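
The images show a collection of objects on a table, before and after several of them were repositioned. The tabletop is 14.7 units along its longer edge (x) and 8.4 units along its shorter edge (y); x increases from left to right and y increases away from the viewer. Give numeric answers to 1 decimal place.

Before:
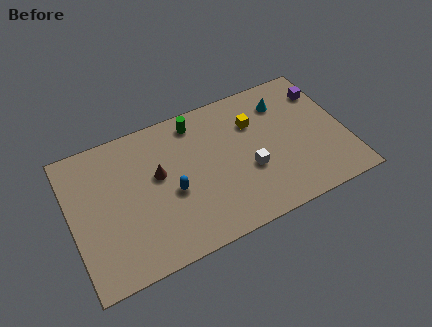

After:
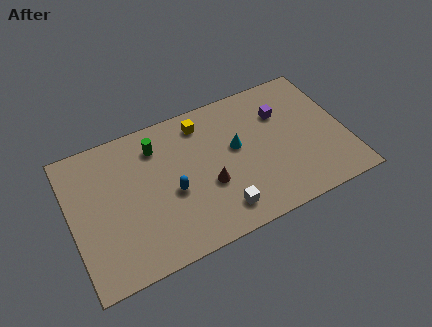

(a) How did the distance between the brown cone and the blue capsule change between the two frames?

+0.5

Before: roughly 1.4 units apart; after: 1.9. That's 0.5 units further apart.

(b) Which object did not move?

the blue capsule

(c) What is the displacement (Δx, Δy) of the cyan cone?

(-2.8, -1.7)

From the two frames, the cyan cone sits at roughly (11.7, 6.5) before and (8.9, 4.8) after.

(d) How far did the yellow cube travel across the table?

2.9

From (10.0, 5.9) to (7.3, 7.0), the yellow cube covered √(2.7² + 1.1²) ≈ 2.9 units.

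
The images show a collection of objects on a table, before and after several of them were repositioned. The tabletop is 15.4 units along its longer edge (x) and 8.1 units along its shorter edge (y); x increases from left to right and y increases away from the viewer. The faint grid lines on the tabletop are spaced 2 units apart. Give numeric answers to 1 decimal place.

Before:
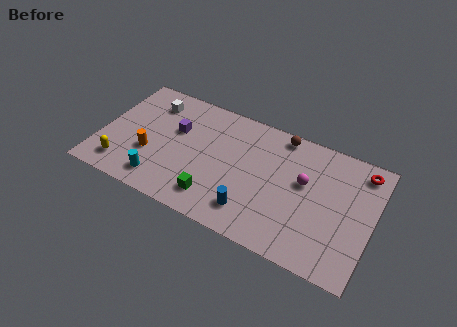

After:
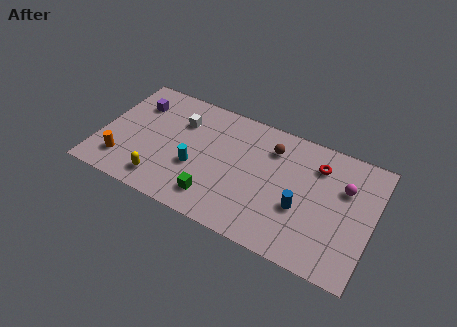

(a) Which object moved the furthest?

the blue cylinder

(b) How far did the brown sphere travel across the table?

1.2

From (9.9, 7.3) to (9.5, 6.2), the brown sphere covered √(0.4² + 1.1²) ≈ 1.2 units.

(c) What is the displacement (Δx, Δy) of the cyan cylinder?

(1.8, 1.7)

The cyan cylinder was at about (3.7, 1.4) and moved to about (5.5, 3.1).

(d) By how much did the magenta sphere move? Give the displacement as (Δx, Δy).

(2.2, 0.6)

The magenta sphere started near (11.5, 4.8) and ended near (13.7, 5.4).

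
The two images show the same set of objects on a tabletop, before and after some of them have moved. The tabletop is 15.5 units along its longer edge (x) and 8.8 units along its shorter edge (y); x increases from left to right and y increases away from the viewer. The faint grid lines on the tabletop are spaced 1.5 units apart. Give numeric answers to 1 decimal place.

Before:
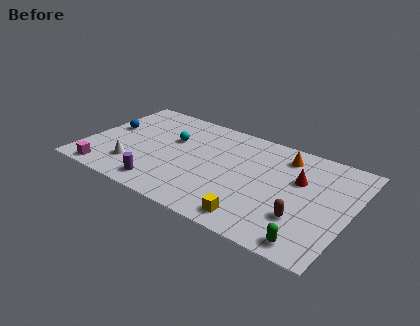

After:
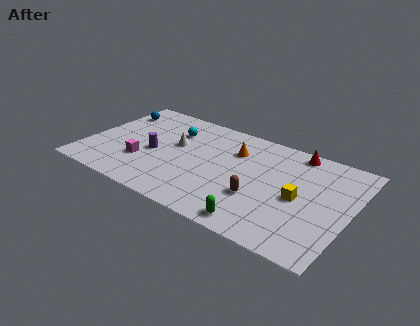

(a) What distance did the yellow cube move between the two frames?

3.6

The yellow cube moved from about (10.5, 1.2) to (12.6, 4.1), a distance of √(2.1² + 2.9²) ≈ 3.6.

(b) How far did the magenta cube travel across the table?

2.6

The magenta cube moved from about (1.7, 0.9) to (3.5, 2.8), a distance of √(1.8² + 1.9²) ≈ 2.6.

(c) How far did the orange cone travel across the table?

2.9

From (11.3, 7.2) to (8.5, 6.3), the orange cone covered √(2.8² + 0.9²) ≈ 2.9 units.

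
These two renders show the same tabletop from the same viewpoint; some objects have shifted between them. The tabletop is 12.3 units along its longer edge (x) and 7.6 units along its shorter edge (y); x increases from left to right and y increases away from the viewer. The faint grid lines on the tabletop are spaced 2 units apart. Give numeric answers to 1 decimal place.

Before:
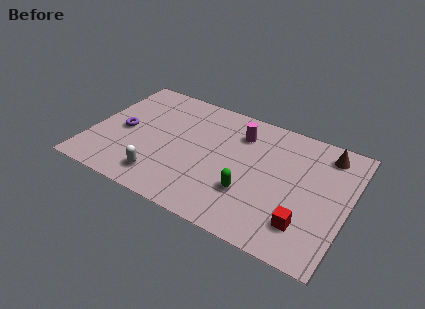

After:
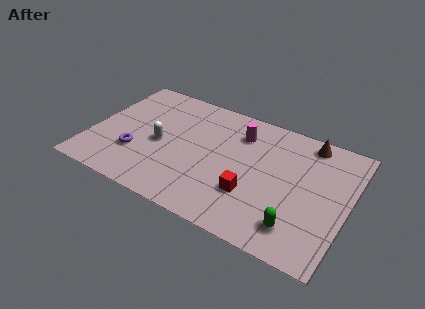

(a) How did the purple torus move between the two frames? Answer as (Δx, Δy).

(0.8, -1.2)

From the two frames, the purple torus sits at roughly (1.5, 3.6) before and (2.3, 2.4) after.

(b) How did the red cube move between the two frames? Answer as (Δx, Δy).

(-2.6, 0.6)

The red cube was at about (10.5, 1.8) and moved to about (7.9, 2.4).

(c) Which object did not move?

the magenta cylinder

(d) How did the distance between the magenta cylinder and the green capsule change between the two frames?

+1.9

The distance was about 3.5 in the first image and 5.4 in the second, so they moved 1.9 units further apart.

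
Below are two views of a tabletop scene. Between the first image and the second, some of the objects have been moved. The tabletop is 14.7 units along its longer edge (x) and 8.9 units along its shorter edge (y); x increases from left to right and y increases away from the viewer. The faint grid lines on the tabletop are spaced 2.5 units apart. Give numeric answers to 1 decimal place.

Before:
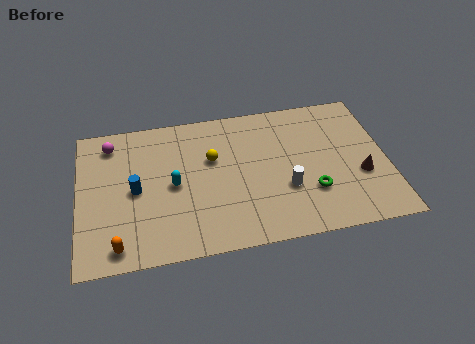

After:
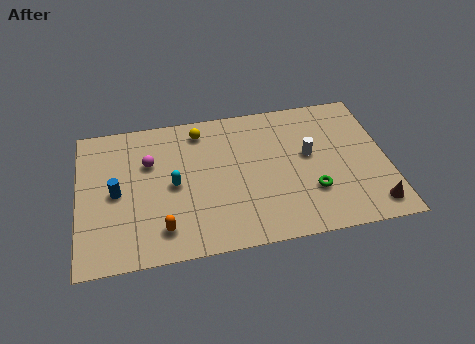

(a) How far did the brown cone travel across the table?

2.0

The brown cone was near (13.4, 3.3) before and (13.8, 1.3) after, so it travelled √(0.4² + 2.0²) ≈ 2.0 units.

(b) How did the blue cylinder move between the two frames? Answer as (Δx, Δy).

(-0.9, 0.0)

The blue cylinder started near (2.7, 4.3) and ended near (1.8, 4.3).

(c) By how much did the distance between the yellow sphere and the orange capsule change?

-0.3

Before: roughly 6.4 units apart; after: 6.1. That's 0.3 units closer together.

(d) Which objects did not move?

the green torus and the cyan capsule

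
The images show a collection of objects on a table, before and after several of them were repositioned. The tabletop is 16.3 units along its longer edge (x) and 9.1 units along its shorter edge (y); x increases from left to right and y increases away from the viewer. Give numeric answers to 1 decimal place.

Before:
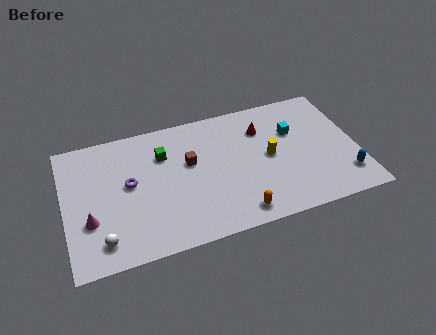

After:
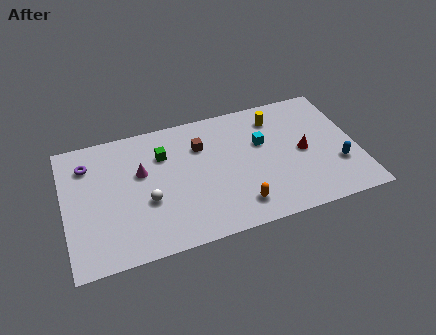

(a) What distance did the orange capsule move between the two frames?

0.5

The orange capsule was near (9.3, 1.2) before and (9.4, 1.7) after, so it travelled √(0.1² + 0.5²) ≈ 0.5 units.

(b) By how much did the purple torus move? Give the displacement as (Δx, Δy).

(-2.2, 2.0)

The purple torus was at about (3.6, 5.0) and moved to about (1.4, 7.0).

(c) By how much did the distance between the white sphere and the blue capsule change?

-2.9

The distance was about 13.5 in the first image and 10.6 in the second, so they moved 2.9 units closer together.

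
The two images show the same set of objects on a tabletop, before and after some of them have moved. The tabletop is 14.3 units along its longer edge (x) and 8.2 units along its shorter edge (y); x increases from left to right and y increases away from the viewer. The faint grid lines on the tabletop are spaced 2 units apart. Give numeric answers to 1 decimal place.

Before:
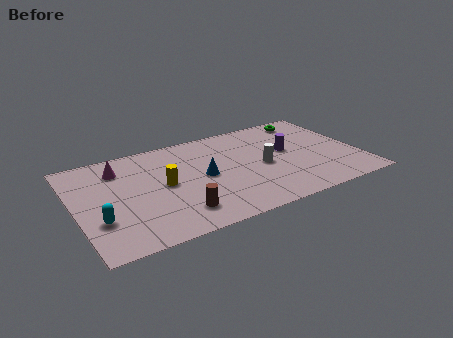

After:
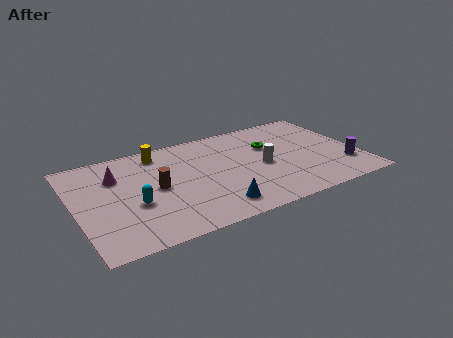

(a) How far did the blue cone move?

2.7

The blue cone moved from about (6.4, 4.1) to (6.6, 1.4), a distance of √(0.2² + 2.7²) ≈ 2.7.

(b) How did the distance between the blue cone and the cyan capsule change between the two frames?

-1.4

The distance was about 5.6 in the first image and 4.2 in the second, so they moved 1.4 units closer together.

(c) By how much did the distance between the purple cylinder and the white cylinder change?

+2.7

The distance was about 1.6 in the first image and 4.3 in the second, so they moved 2.7 units further apart.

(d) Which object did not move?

the white cylinder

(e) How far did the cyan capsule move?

1.9

The cyan capsule was near (1.0, 2.6) before and (2.8, 3.2) after, so it travelled √(1.8² + 0.6²) ≈ 1.9 units.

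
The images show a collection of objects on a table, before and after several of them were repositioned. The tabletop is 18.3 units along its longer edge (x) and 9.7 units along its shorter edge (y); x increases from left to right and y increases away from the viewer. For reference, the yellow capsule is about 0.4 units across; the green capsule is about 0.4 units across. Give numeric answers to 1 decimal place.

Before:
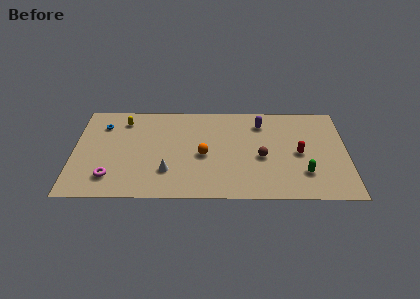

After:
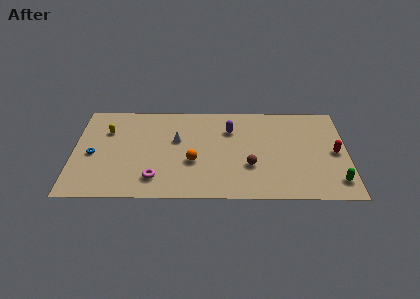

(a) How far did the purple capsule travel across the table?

2.2

The purple capsule moved from about (12.6, 7.7) to (10.5, 7.0), a distance of √(2.1² + 0.7²) ≈ 2.2.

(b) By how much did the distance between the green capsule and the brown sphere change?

+2.7

They were about 3.2 units apart before and 5.9 after — 2.7 units further apart.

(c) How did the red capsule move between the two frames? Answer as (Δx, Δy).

(2.4, 0.1)

The red capsule started near (15.1, 4.6) and ended near (17.5, 4.7).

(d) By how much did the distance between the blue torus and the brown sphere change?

-0.6

The distance was about 11.2 in the first image and 10.6 in the second, so they moved 0.6 units closer together.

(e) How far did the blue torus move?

3.1

From (1.9, 7.4) to (1.3, 4.4), the blue torus covered √(0.6² + 3.0²) ≈ 3.1 units.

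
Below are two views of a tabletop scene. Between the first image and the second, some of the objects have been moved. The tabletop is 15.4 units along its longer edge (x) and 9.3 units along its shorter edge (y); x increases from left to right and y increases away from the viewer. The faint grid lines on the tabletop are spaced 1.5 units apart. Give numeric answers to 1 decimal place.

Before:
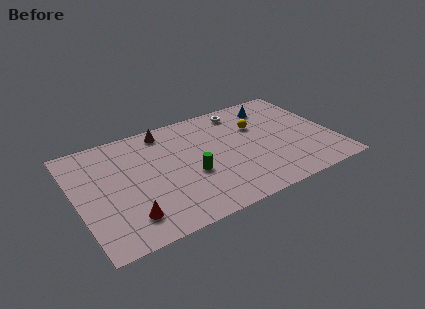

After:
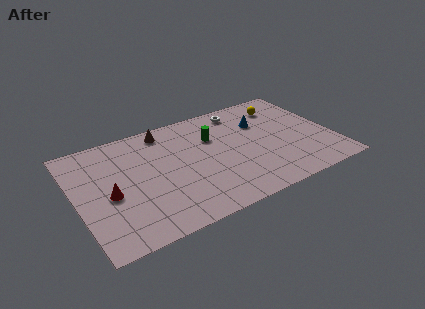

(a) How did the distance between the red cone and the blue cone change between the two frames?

-1.4

Before: roughly 11.2 units apart; after: 9.8. That's 1.4 units closer together.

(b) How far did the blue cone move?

1.5

The blue cone moved from about (12.3, 7.6) to (11.4, 6.4), a distance of √(0.9² + 1.2²) ≈ 1.5.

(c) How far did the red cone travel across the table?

2.3

The red cone moved from about (2.7, 1.9) to (1.9, 4.1), a distance of √(0.8² + 2.2²) ≈ 2.3.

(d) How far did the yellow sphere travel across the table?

2.2

The yellow sphere was near (11.1, 6.2) before and (12.9, 7.4) after, so it travelled √(1.8² + 1.2²) ≈ 2.2 units.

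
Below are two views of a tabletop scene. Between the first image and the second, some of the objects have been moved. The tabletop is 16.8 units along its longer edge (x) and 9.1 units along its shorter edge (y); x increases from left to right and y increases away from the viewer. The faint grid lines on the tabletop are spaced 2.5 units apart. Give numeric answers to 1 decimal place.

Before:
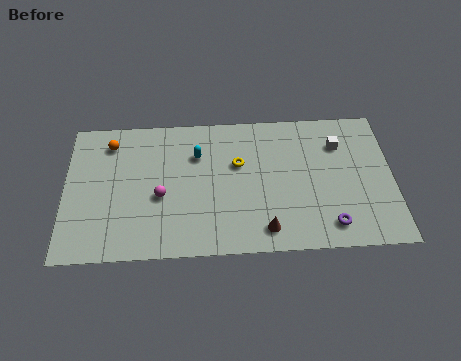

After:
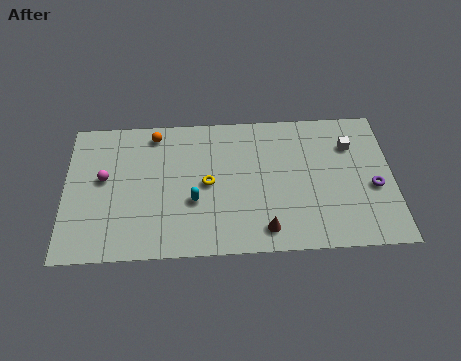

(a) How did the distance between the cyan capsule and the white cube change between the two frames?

+1.4

Before: roughly 7.3 units apart; after: 8.7. That's 1.4 units further apart.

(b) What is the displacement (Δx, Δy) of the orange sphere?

(2.3, 0.5)

From the two frames, the orange sphere sits at roughly (2.3, 7.4) before and (4.6, 7.9) after.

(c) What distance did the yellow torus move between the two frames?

2.0

The yellow torus was near (8.9, 5.7) before and (7.3, 4.5) after, so it travelled √(1.6² + 1.2²) ≈ 2.0 units.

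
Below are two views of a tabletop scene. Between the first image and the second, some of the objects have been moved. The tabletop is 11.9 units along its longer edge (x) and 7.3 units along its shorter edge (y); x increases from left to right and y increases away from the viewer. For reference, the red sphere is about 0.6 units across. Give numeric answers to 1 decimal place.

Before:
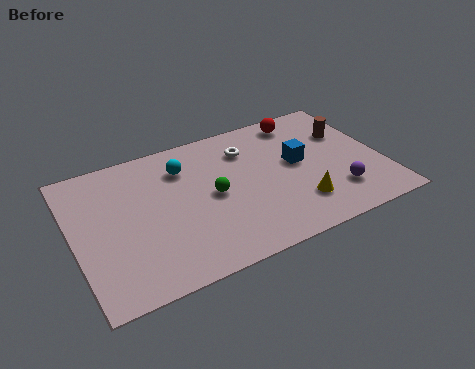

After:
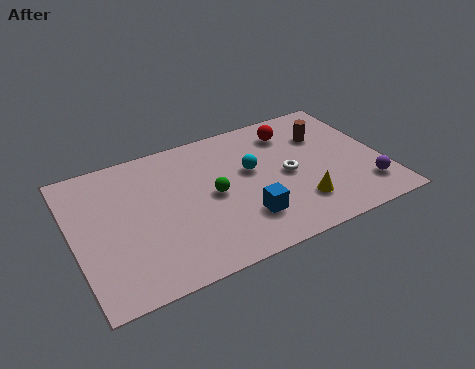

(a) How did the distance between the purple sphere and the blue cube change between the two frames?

+2.2

Before: roughly 2.5 units apart; after: 4.7. That's 2.2 units further apart.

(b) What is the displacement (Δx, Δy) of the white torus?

(1.3, -2.0)

From the two frames, the white torus sits at roughly (6.9, 5.5) before and (8.2, 3.5) after.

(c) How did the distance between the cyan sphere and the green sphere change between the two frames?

-0.4

Before: roughly 2.1 units apart; after: 1.7. That's 0.4 units closer together.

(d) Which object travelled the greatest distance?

the blue cube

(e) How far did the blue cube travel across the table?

3.2

The blue cube moved from about (8.7, 4.0) to (6.3, 1.9), a distance of √(2.4² + 2.1²) ≈ 3.2.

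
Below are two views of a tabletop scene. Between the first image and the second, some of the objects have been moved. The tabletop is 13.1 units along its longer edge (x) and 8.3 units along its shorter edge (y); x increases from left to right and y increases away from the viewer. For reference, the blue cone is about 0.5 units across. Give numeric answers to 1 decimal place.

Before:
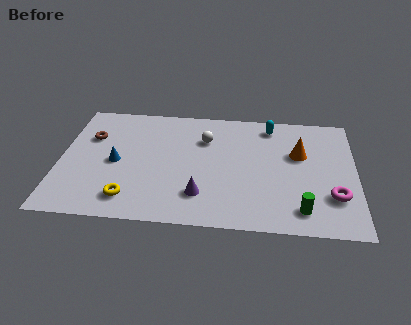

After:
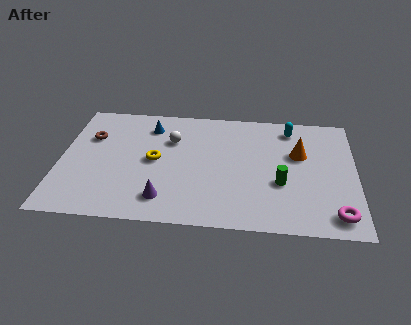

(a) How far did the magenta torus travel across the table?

1.2

The magenta torus moved from about (12.1, 2.4) to (12.2, 1.2), a distance of √(0.1² + 1.2²) ≈ 1.2.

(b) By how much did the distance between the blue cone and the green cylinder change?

-1.7

The distance was about 8.6 in the first image and 6.9 in the second, so they moved 1.7 units closer together.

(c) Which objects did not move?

the orange cone and the brown torus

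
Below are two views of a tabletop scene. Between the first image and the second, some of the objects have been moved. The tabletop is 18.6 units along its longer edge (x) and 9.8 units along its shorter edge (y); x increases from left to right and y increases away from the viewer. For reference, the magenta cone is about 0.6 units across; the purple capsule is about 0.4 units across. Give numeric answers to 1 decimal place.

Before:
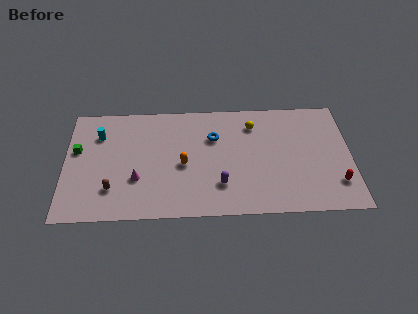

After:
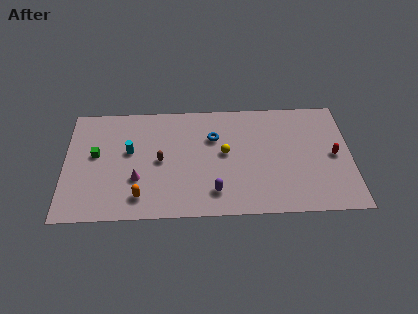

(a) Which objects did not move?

the magenta cone and the blue torus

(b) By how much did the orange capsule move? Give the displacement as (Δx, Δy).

(-2.8, -2.6)

The orange capsule started near (7.7, 4.4) and ended near (4.9, 1.8).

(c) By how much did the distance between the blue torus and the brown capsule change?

-3.8

The distance was about 7.8 in the first image and 4.0 in the second, so they moved 3.8 units closer together.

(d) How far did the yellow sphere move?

3.1

The yellow sphere moved from about (12.3, 7.7) to (10.4, 5.3), a distance of √(1.9² + 2.4²) ≈ 3.1.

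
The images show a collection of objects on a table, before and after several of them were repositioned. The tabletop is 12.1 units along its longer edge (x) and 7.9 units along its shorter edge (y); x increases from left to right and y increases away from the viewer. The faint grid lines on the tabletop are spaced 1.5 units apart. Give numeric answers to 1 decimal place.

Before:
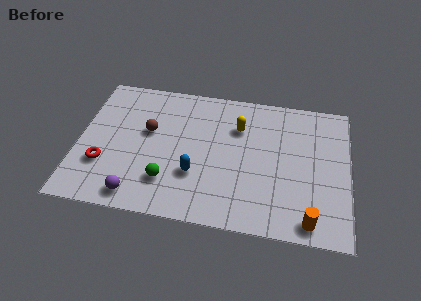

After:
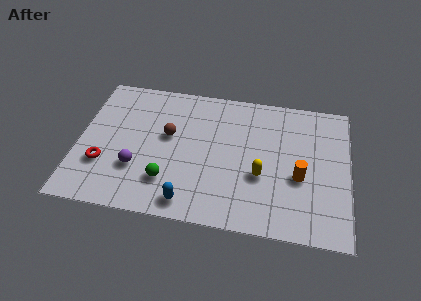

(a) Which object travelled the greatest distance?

the yellow capsule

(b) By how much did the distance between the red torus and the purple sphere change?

-0.7

They were about 2.2 units apart before and 1.5 after — 0.7 units closer together.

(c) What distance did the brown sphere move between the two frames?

0.9

From (3.1, 4.7) to (4.0, 4.6), the brown sphere covered √(0.9² + 0.1²) ≈ 0.9 units.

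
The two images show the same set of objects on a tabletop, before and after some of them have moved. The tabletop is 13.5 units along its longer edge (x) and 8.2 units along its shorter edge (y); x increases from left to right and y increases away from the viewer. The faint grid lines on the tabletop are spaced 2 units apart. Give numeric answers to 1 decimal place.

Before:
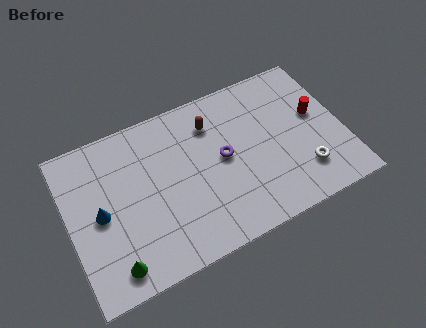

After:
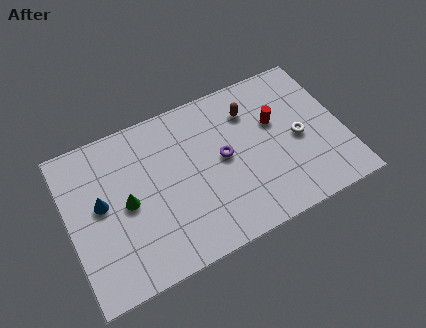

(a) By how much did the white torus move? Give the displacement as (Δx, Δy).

(0.0, 1.8)

The white torus was at about (11.3, 2.0) and moved to about (11.3, 3.8).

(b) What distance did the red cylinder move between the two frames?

2.0

From (12.3, 4.7) to (10.3, 5.1), the red cylinder covered √(2.0² + 0.4²) ≈ 2.0 units.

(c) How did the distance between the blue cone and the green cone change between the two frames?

-1.5

The distance was about 2.8 in the first image and 1.3 in the second, so they moved 1.5 units closer together.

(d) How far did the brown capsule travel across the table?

1.9

From (7.3, 6.3) to (9.2, 6.2), the brown capsule covered √(1.9² + 0.1²) ≈ 1.9 units.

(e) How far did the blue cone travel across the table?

0.5

The blue cone moved from about (1.5, 4.0) to (1.6, 4.5), a distance of √(0.1² + 0.5²) ≈ 0.5.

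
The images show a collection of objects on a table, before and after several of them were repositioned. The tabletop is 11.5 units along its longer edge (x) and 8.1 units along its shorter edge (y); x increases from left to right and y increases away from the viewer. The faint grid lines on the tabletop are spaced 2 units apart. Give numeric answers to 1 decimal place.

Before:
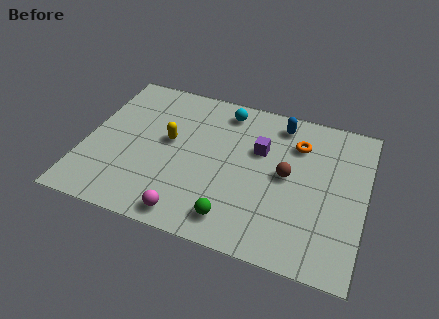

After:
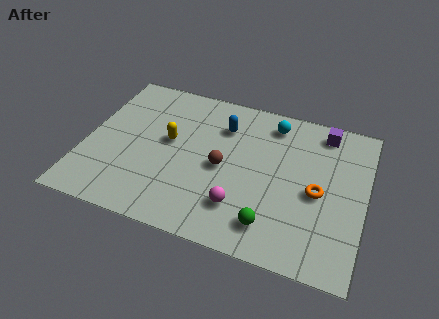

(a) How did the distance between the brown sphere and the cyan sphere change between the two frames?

-0.4

Before: roughly 3.9 units apart; after: 3.5. That's 0.4 units closer together.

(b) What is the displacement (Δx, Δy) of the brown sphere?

(-2.6, -0.4)

The brown sphere was at about (8.3, 4.2) and moved to about (5.7, 3.8).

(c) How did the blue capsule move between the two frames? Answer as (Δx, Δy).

(-2.3, -0.9)

From the two frames, the blue capsule sits at roughly (7.8, 6.9) before and (5.5, 6.0) after.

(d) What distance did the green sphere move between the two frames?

1.5

The green sphere was near (6.4, 1.3) before and (7.9, 1.5) after, so it travelled √(1.5² + 0.2²) ≈ 1.5 units.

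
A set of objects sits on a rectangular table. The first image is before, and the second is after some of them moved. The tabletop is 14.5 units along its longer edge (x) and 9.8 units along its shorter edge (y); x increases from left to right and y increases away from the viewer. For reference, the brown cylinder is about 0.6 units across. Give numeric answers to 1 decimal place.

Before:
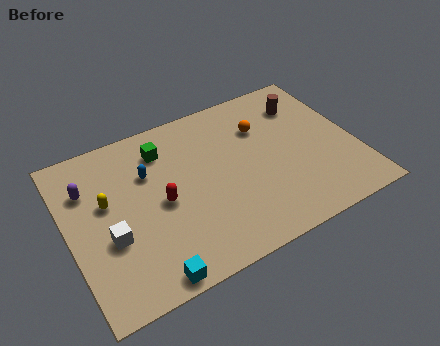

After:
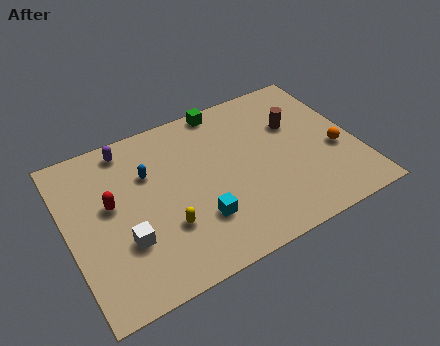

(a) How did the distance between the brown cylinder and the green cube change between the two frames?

-3.1

Before: roughly 7.3 units apart; after: 4.2. That's 3.1 units closer together.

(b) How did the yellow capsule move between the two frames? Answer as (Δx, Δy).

(2.6, -2.7)

The yellow capsule was at about (2.0, 5.8) and moved to about (4.6, 3.1).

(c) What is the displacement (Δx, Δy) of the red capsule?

(-2.4, 1.0)

From the two frames, the red capsule sits at roughly (4.6, 4.6) before and (2.2, 5.6) after.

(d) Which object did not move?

the blue capsule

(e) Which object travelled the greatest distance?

the orange sphere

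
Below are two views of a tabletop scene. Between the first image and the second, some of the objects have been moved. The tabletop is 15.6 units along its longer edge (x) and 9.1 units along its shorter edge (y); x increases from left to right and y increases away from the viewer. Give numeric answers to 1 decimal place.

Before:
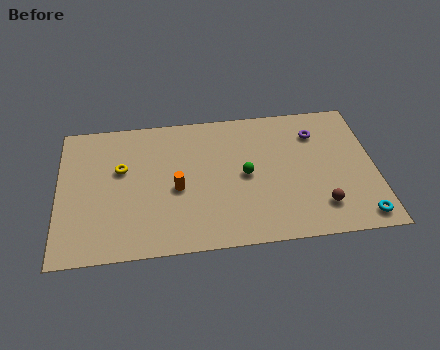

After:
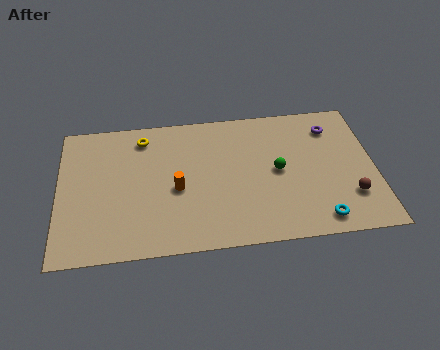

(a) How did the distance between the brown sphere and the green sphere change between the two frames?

-0.3

The distance was about 4.4 in the first image and 4.1 in the second, so they moved 0.3 units closer together.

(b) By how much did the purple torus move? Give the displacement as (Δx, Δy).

(0.8, 0.3)

The purple torus was at about (12.8, 6.9) and moved to about (13.6, 7.2).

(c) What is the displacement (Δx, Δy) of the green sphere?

(1.6, 0.1)

The green sphere was at about (9.2, 4.5) and moved to about (10.8, 4.6).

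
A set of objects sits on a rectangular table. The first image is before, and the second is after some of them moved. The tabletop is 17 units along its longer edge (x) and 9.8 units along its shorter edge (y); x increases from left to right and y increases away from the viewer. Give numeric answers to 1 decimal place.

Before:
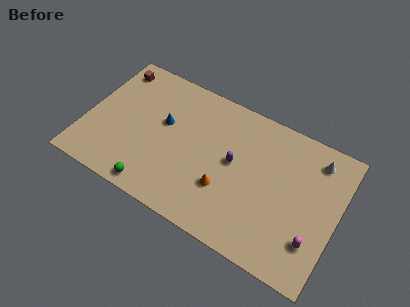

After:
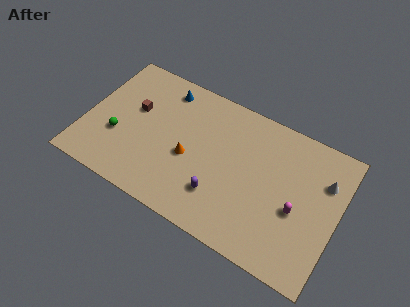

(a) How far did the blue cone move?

2.5

From (5.1, 5.8) to (4.8, 8.3), the blue cone covered √(0.3² + 2.5²) ≈ 2.5 units.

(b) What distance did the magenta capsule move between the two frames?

2.0

The magenta capsule moved from about (15.7, 2.6) to (14.4, 4.1), a distance of √(1.3² + 1.5²) ≈ 2.0.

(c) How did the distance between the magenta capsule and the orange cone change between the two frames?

+1.3

They were about 6.0 units apart before and 7.3 after — 1.3 units further apart.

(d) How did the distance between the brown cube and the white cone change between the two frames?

-1.2

Before: roughly 14.0 units apart; after: 12.8. That's 1.2 units closer together.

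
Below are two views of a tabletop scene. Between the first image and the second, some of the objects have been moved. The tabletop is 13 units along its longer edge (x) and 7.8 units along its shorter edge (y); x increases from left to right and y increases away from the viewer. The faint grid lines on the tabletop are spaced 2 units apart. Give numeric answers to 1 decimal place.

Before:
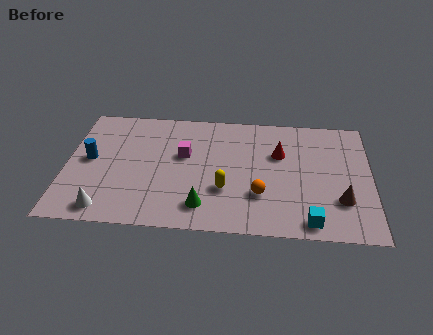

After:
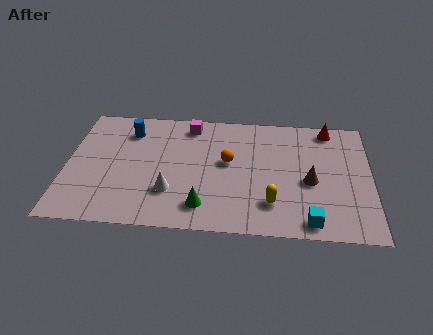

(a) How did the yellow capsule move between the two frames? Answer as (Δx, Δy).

(2.0, -0.7)

The yellow capsule was at about (6.8, 2.6) and moved to about (8.8, 1.9).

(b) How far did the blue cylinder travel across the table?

2.6

The blue cylinder was near (1.0, 4.1) before and (2.6, 6.1) after, so it travelled √(1.6² + 2.0²) ≈ 2.6 units.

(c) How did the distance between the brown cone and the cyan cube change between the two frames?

+0.6

They were about 1.9 units apart before and 2.5 after — 0.6 units further apart.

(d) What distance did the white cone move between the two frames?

3.0

The white cone was near (1.8, 1.0) before and (4.5, 2.3) after, so it travelled √(2.7² + 1.3²) ≈ 3.0 units.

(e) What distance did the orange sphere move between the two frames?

2.4

The orange sphere moved from about (8.3, 2.4) to (6.9, 4.4), a distance of √(1.4² + 2.0²) ≈ 2.4.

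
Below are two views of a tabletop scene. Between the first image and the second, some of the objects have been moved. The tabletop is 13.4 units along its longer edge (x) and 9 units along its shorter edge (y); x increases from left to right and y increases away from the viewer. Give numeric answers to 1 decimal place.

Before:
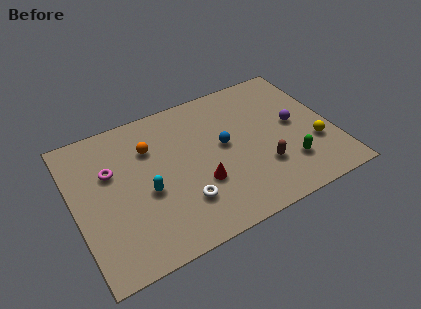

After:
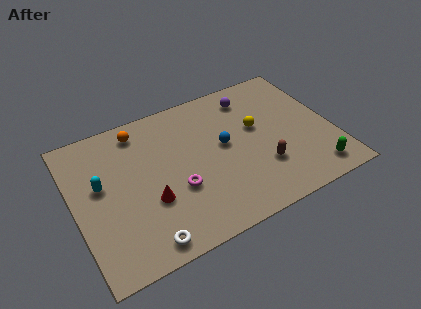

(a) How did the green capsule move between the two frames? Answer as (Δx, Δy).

(1.2, -1.0)

The green capsule started near (10.8, 2.3) and ended near (12.0, 1.3).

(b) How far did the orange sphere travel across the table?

1.4

The orange sphere was near (4.1, 6.4) before and (3.7, 7.7) after, so it travelled √(0.4² + 1.3²) ≈ 1.4 units.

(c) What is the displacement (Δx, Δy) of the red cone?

(-2.6, 0.1)

From the two frames, the red cone sits at roughly (6.3, 3.1) before and (3.7, 3.2) after.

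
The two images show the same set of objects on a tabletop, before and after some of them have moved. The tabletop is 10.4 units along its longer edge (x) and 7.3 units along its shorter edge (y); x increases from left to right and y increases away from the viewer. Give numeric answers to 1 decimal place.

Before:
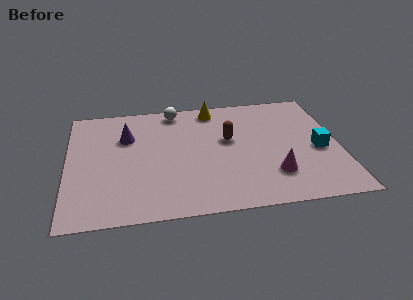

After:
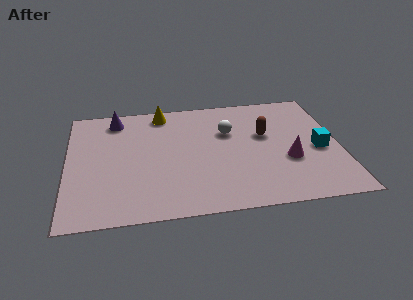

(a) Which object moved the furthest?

the white sphere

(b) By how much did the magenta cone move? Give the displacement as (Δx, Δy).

(0.6, 0.8)

The magenta cone started near (7.8, 1.9) and ended near (8.4, 2.7).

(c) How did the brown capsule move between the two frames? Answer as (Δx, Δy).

(1.4, 0.1)

The brown capsule was at about (6.2, 4.3) and moved to about (7.6, 4.4).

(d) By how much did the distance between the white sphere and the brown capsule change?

-1.5

Before: roughly 3.0 units apart; after: 1.5. That's 1.5 units closer together.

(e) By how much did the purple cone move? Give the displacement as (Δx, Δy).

(-0.4, 1.2)

The purple cone was at about (2.3, 5.0) and moved to about (1.9, 6.2).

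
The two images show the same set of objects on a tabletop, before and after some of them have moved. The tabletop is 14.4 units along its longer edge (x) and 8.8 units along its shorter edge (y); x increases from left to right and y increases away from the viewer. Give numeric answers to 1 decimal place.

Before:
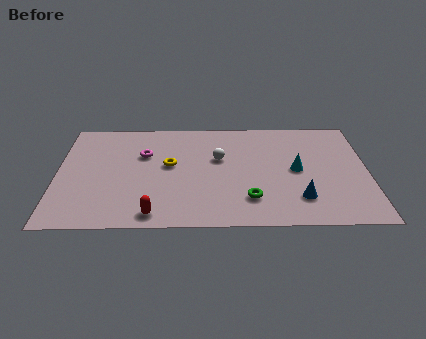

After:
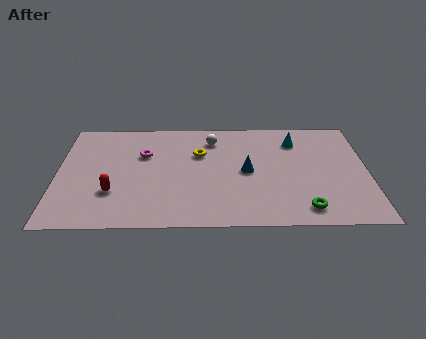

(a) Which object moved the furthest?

the blue cone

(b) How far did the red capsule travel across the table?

2.5

From (4.5, 1.0) to (2.6, 2.7), the red capsule covered √(1.9² + 1.7²) ≈ 2.5 units.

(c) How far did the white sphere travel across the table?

1.6

The white sphere moved from about (7.5, 5.4) to (7.2, 7.0), a distance of √(0.3² + 1.6²) ≈ 1.6.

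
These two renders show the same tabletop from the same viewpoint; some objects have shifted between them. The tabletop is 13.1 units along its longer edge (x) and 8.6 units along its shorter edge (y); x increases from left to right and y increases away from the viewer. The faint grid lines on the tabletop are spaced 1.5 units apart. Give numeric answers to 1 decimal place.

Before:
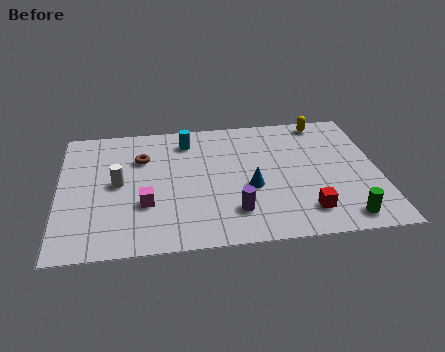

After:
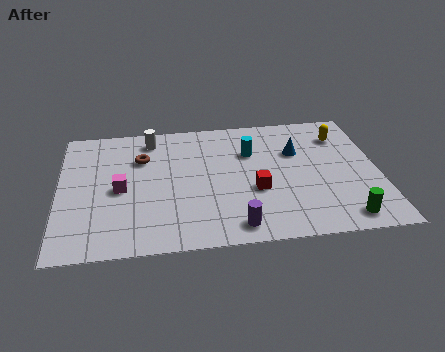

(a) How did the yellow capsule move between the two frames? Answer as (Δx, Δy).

(0.7, -1.1)

From the two frames, the yellow capsule sits at roughly (11.0, 7.7) before and (11.7, 6.6) after.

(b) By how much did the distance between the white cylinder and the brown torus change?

-0.5

The distance was about 1.9 in the first image and 1.4 in the second, so they moved 0.5 units closer together.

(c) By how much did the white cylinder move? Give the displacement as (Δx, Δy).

(1.4, 2.9)

From the two frames, the white cylinder sits at roughly (2.4, 4.4) before and (3.8, 7.3) after.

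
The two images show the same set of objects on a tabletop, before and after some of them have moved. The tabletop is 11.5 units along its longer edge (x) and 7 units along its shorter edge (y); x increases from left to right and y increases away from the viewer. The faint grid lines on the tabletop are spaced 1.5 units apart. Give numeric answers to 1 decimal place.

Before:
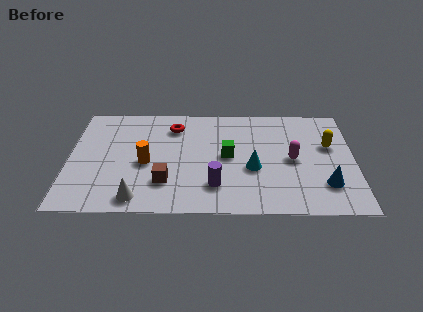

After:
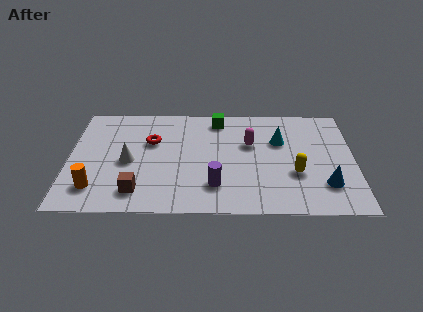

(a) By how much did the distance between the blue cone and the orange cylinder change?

+1.9

Before: roughly 7.3 units apart; after: 9.2. That's 1.9 units further apart.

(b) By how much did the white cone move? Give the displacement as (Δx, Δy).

(-0.4, 2.3)

From the two frames, the white cone sits at roughly (2.8, 0.9) before and (2.4, 3.2) after.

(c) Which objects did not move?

the purple cylinder and the blue cone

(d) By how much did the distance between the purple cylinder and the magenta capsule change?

-0.5

Before: roughly 3.5 units apart; after: 3.0. That's 0.5 units closer together.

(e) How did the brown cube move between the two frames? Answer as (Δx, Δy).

(-1.1, -0.6)

From the two frames, the brown cube sits at roughly (3.9, 1.9) before and (2.8, 1.3) after.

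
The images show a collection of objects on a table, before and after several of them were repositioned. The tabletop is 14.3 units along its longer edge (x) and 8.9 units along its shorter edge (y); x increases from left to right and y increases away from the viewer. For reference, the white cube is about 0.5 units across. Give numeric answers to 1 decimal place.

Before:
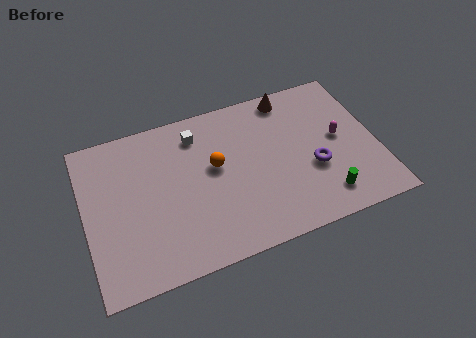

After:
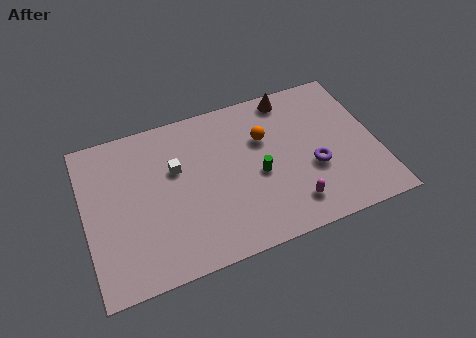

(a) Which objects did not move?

the brown cone and the purple torus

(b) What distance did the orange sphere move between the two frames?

2.6

The orange sphere was near (6.4, 5.1) before and (8.9, 5.9) after, so it travelled √(2.5² + 0.8²) ≈ 2.6 units.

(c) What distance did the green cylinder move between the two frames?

3.8

The green cylinder moved from about (11.4, 1.6) to (8.4, 3.9), a distance of √(3.0² + 2.3²) ≈ 3.8.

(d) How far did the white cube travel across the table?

2.0

The white cube moved from about (5.7, 7.2) to (4.5, 5.6), a distance of √(1.2² + 1.6²) ≈ 2.0.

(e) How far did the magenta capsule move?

4.0

The magenta capsule was near (12.5, 4.7) before and (9.8, 1.7) after, so it travelled √(2.7² + 3.0²) ≈ 4.0 units.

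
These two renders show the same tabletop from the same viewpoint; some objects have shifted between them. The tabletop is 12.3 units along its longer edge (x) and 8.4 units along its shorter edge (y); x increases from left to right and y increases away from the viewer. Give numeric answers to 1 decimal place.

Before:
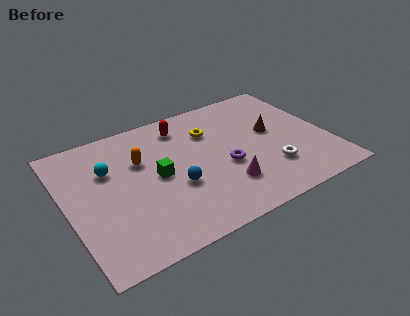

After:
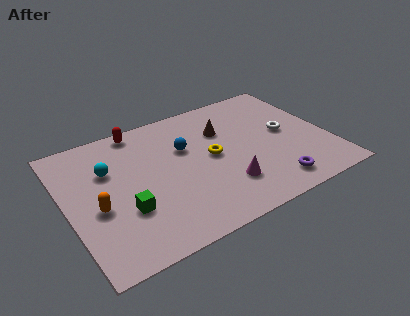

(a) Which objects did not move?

the cyan sphere and the magenta cone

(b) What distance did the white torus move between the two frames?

2.4

The white torus was near (9.3, 2.3) before and (10.4, 4.4) after, so it travelled √(1.1² + 2.1²) ≈ 2.4 units.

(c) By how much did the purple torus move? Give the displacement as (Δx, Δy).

(1.9, -2.1)

The purple torus was at about (7.3, 3.4) and moved to about (9.2, 1.3).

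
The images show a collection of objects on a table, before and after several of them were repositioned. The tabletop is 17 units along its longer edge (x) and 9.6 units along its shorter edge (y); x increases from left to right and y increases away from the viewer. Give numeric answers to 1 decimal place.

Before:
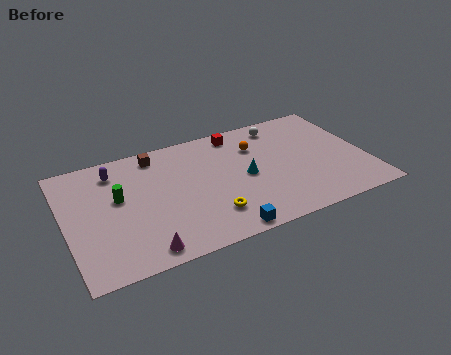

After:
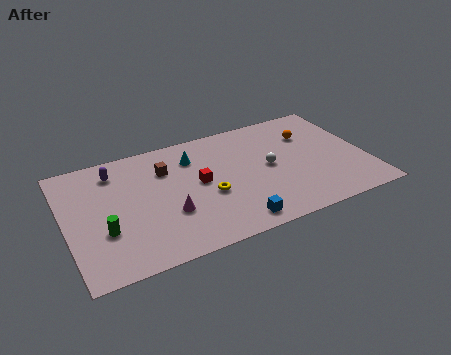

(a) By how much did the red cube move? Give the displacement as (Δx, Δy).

(-2.6, -3.3)

The red cube was at about (10.1, 8.4) and moved to about (7.5, 5.1).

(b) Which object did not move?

the purple capsule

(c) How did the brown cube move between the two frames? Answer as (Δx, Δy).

(0.4, -1.4)

The brown cube was at about (5.4, 8.3) and moved to about (5.8, 6.9).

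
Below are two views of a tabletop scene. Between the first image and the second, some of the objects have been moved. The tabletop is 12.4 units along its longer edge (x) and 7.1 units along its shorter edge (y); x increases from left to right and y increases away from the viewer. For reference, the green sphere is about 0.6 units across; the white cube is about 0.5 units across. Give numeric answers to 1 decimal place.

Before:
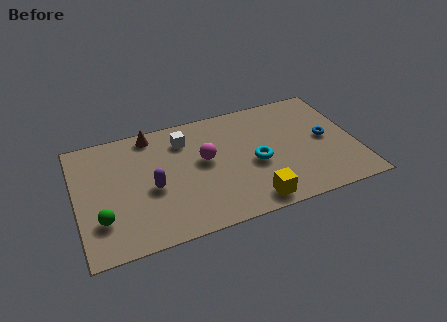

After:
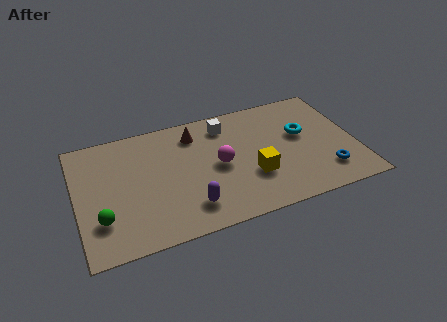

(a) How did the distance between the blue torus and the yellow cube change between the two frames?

-1.2

The distance was about 4.5 in the first image and 3.3 in the second, so they moved 1.2 units closer together.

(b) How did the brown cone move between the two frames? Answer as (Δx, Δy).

(1.9, -0.6)

The brown cone started near (3.5, 6.3) and ended near (5.4, 5.7).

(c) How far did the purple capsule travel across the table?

2.2

The purple capsule was near (3.3, 3.1) before and (4.8, 1.5) after, so it travelled √(1.5² + 1.6²) ≈ 2.2 units.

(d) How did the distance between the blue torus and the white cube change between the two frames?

-0.6

Before: roughly 6.5 units apart; after: 5.9. That's 0.6 units closer together.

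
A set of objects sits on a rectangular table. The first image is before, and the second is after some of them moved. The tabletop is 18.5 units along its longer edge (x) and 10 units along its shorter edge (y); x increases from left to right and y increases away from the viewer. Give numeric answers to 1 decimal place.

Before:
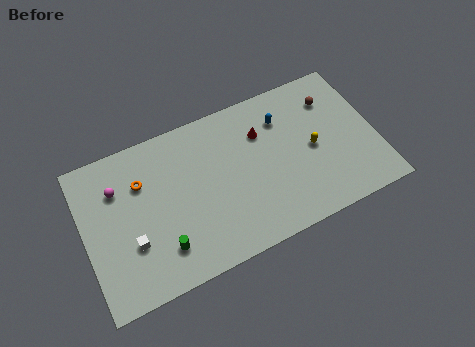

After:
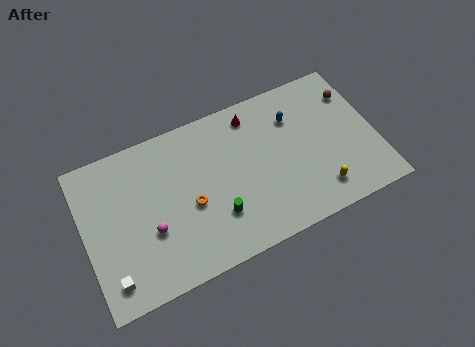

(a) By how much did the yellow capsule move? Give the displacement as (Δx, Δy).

(0.0, -2.9)

The yellow capsule started near (14.5, 4.8) and ended near (14.5, 1.9).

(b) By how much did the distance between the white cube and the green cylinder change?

+4.8

The distance was about 2.1 in the first image and 6.9 in the second, so they moved 4.8 units further apart.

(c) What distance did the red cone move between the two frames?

1.5

The red cone was near (11.5, 7.1) before and (11.1, 8.5) after, so it travelled √(0.4² + 1.4²) ≈ 1.5 units.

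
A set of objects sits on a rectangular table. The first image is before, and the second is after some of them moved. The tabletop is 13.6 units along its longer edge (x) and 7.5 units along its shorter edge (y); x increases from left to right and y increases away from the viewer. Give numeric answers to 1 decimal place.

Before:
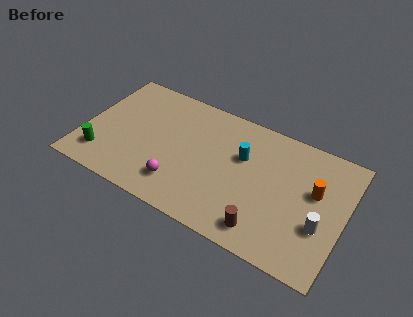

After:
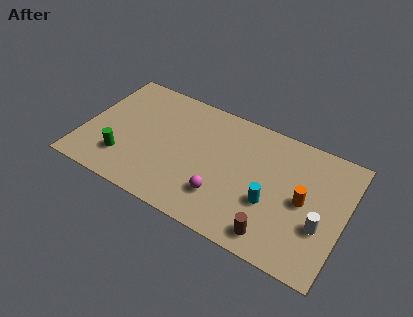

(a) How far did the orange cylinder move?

0.9

From (12.0, 4.5) to (11.5, 3.7), the orange cylinder covered √(0.5² + 0.8²) ≈ 0.9 units.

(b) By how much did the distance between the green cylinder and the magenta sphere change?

+1.1

The distance was about 4.1 in the first image and 5.2 in the second, so they moved 1.1 units further apart.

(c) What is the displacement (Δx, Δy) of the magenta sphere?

(2.2, 0.3)

The magenta sphere was at about (5.3, 1.7) and moved to about (7.5, 2.0).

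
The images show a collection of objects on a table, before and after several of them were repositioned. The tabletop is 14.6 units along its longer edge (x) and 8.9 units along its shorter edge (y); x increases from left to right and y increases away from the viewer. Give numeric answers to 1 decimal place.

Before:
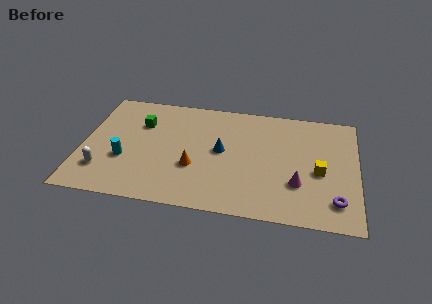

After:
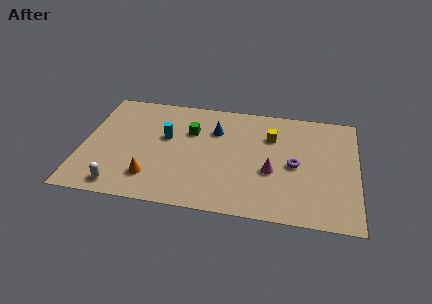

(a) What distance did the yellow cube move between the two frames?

3.5

The yellow cube was near (12.6, 3.9) before and (10.0, 6.3) after, so it travelled √(2.6² + 2.4²) ≈ 3.5 units.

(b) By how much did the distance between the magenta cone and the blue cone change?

-0.3

They were about 4.5 units apart before and 4.2 after — 0.3 units closer together.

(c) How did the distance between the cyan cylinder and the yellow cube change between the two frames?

-4.6

They were about 10.3 units apart before and 5.7 after — 4.6 units closer together.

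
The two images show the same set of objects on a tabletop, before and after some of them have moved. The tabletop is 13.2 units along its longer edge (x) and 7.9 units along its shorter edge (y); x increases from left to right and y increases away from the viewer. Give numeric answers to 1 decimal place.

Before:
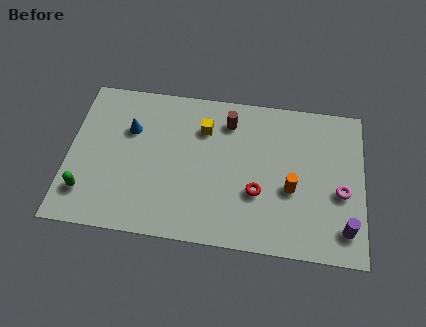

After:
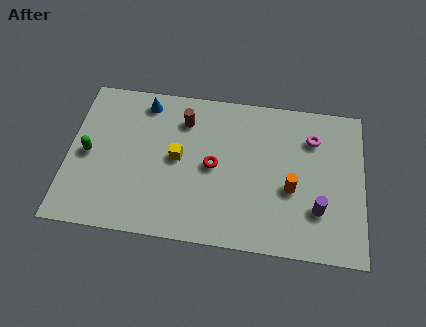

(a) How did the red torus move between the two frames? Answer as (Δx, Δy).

(-2.0, 1.1)

From the two frames, the red torus sits at roughly (8.5, 2.8) before and (6.5, 3.9) after.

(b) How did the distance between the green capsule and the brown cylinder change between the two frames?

-2.9

The distance was about 7.7 in the first image and 4.8 in the second, so they moved 2.9 units closer together.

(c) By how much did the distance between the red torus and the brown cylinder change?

-1.2

They were about 3.8 units apart before and 2.6 after — 1.2 units closer together.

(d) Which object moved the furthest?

the magenta torus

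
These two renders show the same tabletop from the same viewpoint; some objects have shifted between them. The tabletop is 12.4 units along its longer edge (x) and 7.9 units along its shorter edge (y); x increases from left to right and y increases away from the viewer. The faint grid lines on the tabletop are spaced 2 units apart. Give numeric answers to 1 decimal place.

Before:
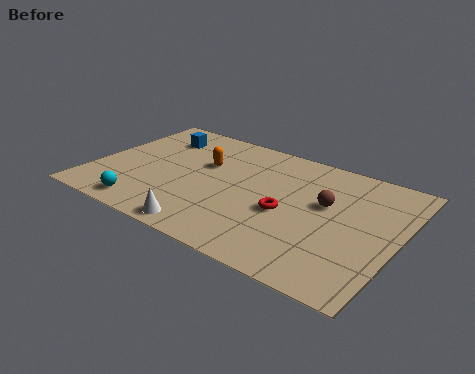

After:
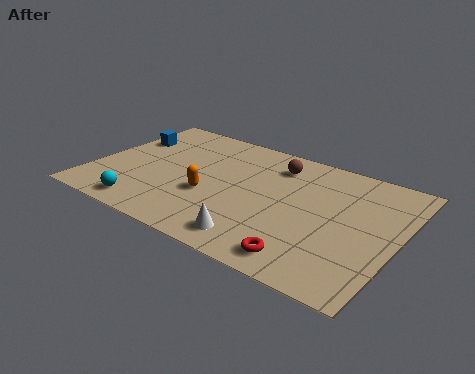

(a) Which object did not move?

the cyan sphere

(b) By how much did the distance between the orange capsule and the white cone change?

-1.4

They were about 4.3 units apart before and 2.9 after — 1.4 units closer together.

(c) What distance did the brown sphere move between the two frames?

2.8

The brown sphere was near (9.4, 4.7) before and (7.1, 6.3) after, so it travelled √(2.3² + 1.6²) ≈ 2.8 units.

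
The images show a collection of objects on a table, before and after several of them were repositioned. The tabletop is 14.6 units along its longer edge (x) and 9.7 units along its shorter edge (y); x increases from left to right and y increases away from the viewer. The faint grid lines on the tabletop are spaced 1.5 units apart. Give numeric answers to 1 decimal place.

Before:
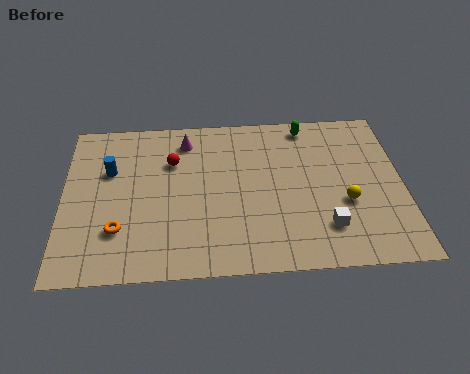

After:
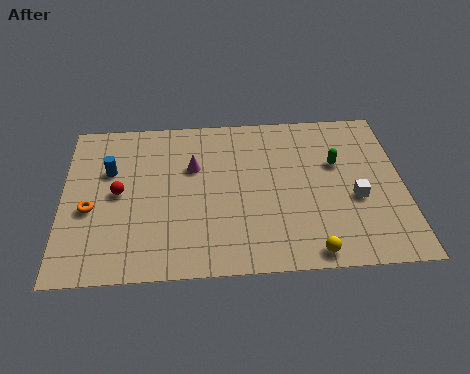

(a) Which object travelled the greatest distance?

the yellow sphere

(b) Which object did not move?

the blue cylinder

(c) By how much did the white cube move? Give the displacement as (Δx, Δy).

(1.3, 1.6)

The white cube started near (11.2, 2.3) and ended near (12.5, 3.9).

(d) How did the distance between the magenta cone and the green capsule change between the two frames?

+0.9

Before: roughly 5.3 units apart; after: 6.2. That's 0.9 units further apart.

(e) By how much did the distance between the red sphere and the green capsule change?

+3.3

Before: roughly 6.2 units apart; after: 9.5. That's 3.3 units further apart.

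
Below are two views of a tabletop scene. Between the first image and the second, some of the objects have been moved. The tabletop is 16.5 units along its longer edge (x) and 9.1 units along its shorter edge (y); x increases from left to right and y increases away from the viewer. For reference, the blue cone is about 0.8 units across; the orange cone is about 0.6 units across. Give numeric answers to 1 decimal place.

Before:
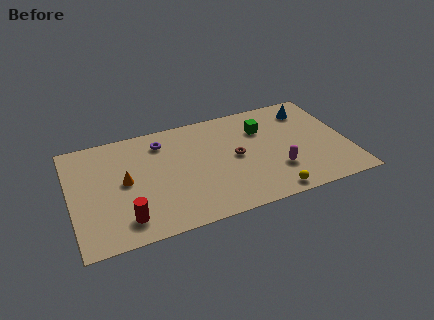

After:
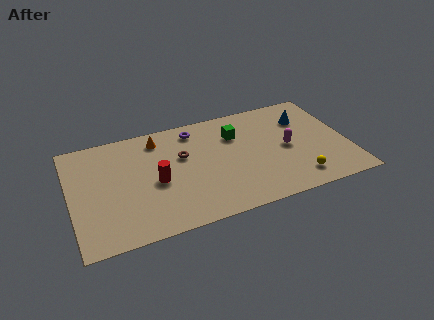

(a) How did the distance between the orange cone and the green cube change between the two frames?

-3.9

The distance was about 8.6 in the first image and 4.7 in the second, so they moved 3.9 units closer together.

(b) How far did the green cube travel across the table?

1.6

From (11.6, 6.5) to (10.0, 6.5), the green cube covered √(1.6² + 0.0²) ≈ 1.6 units.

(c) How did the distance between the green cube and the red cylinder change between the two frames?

-4.3

Before: roughly 9.8 units apart; after: 5.5. That's 4.3 units closer together.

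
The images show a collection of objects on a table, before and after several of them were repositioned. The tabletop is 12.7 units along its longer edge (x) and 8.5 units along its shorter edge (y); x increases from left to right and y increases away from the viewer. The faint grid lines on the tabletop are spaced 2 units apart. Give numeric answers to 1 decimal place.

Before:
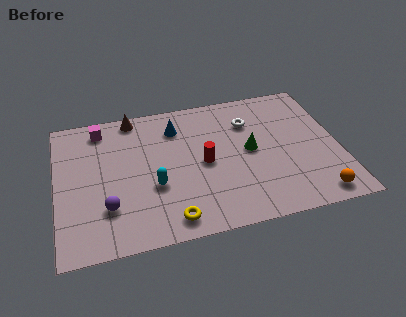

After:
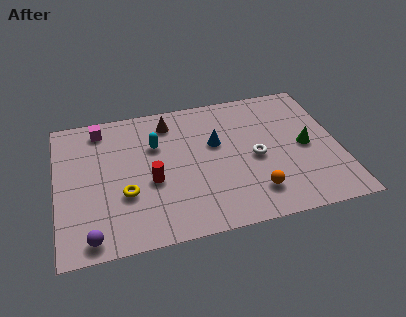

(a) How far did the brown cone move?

1.7

The brown cone was near (3.6, 7.7) before and (5.2, 7.0) after, so it travelled √(1.6² + 0.7²) ≈ 1.7 units.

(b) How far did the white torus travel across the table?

2.3

The white torus moved from about (8.8, 6.2) to (8.9, 3.9), a distance of √(0.1² + 2.3²) ≈ 2.3.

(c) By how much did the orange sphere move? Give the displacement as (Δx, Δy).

(-2.7, 0.8)

The orange sphere was at about (11.4, 1.0) and moved to about (8.7, 1.8).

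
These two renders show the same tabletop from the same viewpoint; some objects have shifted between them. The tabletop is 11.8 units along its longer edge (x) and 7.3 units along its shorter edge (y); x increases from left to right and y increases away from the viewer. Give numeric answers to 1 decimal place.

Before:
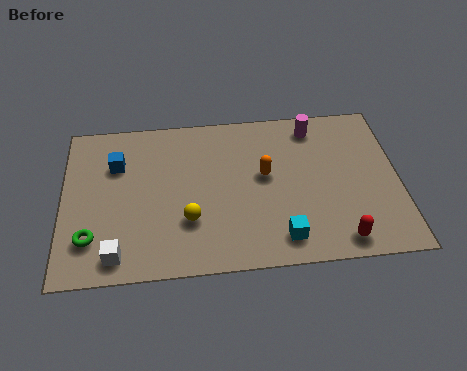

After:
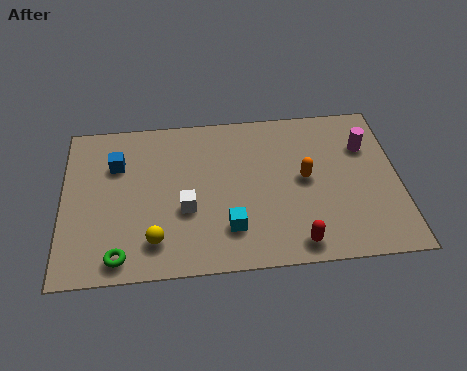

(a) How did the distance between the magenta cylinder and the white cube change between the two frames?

-1.9

The distance was about 8.7 in the first image and 6.8 in the second, so they moved 1.9 units closer together.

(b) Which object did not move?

the blue cube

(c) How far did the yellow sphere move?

1.4

The yellow sphere was near (4.4, 2.3) before and (3.2, 1.5) after, so it travelled √(1.2² + 0.8²) ≈ 1.4 units.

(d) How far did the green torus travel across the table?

1.3

From (1.0, 1.8) to (2.0, 0.9), the green torus covered √(1.0² + 0.9²) ≈ 1.3 units.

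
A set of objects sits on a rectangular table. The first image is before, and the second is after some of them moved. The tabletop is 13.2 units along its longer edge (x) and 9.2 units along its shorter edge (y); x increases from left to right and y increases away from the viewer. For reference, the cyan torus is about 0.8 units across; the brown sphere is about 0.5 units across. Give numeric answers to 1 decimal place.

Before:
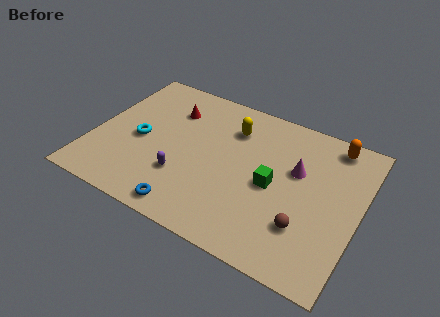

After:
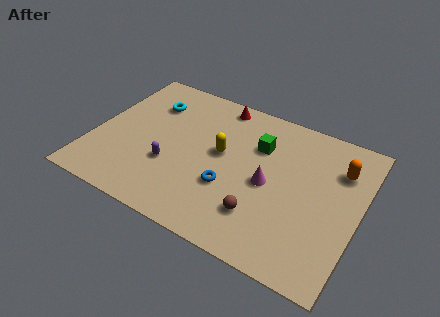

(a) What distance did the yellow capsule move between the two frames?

1.8

The yellow capsule was near (6.6, 6.9) before and (6.3, 5.1) after, so it travelled √(0.3² + 1.8²) ≈ 1.8 units.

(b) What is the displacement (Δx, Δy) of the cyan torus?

(0.1, 2.6)

The cyan torus was at about (2.3, 4.2) and moved to about (2.4, 6.8).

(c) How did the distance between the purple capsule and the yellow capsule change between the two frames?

-1.5

Before: roughly 4.5 units apart; after: 3.0. That's 1.5 units closer together.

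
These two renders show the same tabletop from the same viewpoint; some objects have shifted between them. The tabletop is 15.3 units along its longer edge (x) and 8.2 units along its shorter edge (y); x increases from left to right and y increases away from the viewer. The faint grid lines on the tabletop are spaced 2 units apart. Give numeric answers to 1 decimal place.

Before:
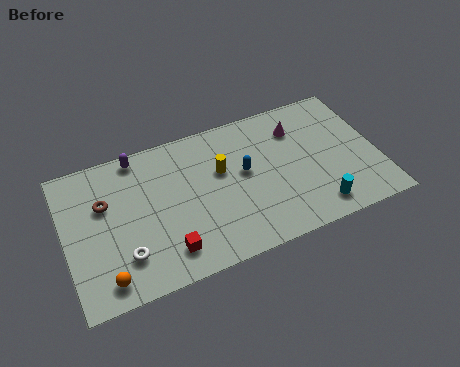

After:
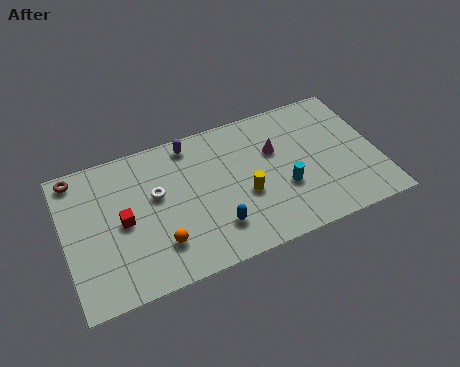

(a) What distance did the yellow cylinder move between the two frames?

2.1

The yellow cylinder was near (7.7, 5.1) before and (8.7, 3.3) after, so it travelled √(1.0² + 1.8²) ≈ 2.1 units.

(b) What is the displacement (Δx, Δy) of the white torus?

(1.8, 2.8)

The white torus was at about (2.7, 2.1) and moved to about (4.5, 4.9).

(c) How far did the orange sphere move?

2.8

The orange sphere moved from about (1.7, 1.2) to (4.4, 2.1), a distance of √(2.7² + 0.9²) ≈ 2.8.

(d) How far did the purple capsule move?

2.6

The purple capsule moved from about (3.8, 7.4) to (6.4, 7.2), a distance of √(2.6² + 0.2²) ≈ 2.6.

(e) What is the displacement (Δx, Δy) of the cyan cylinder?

(-1.4, 1.7)

The cyan cylinder was at about (12.0, 1.3) and moved to about (10.6, 3.0).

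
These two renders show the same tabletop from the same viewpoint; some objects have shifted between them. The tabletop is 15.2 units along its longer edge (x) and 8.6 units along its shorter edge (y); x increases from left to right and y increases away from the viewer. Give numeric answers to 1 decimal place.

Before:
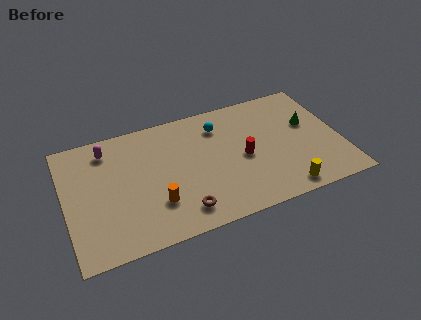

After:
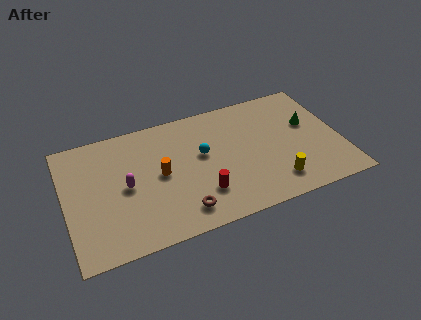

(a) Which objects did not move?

the green cone and the brown torus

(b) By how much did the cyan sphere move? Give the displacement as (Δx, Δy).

(-1.1, -1.7)

The cyan sphere was at about (8.7, 6.7) and moved to about (7.6, 5.0).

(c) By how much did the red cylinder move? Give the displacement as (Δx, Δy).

(-2.5, -1.7)

From the two frames, the red cylinder sits at roughly (9.8, 4.0) before and (7.3, 2.3) after.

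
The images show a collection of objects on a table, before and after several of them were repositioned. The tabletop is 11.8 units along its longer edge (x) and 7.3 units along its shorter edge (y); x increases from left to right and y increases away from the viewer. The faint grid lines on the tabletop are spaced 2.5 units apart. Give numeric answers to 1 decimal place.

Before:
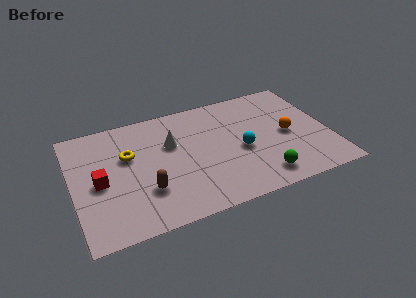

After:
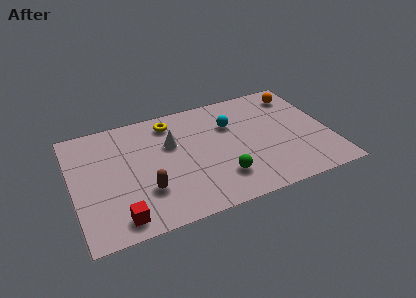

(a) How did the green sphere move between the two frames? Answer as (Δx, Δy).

(-1.8, 0.6)

From the two frames, the green sphere sits at roughly (8.4, 1.2) before and (6.6, 1.8) after.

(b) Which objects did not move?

the brown capsule and the white cone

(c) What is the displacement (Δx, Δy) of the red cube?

(0.7, -2.4)

The red cube was at about (1.2, 3.4) and moved to about (1.9, 1.0).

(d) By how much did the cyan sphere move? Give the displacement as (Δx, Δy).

(-0.3, 1.8)

The cyan sphere started near (7.7, 3.2) and ended near (7.4, 5.0).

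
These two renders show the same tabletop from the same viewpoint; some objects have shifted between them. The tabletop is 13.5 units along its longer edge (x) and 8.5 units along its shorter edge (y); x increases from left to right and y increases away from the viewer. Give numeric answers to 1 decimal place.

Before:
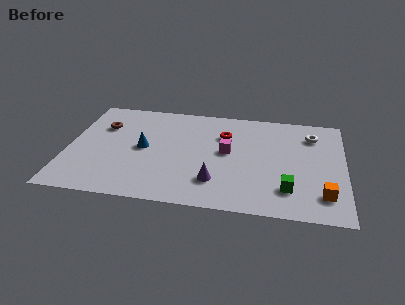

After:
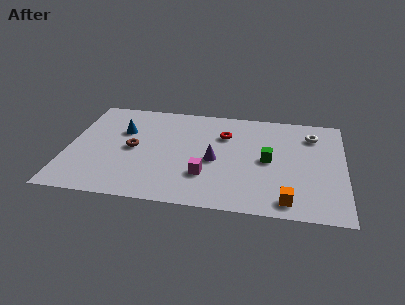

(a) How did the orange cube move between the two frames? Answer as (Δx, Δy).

(-1.7, -0.7)

The orange cube was at about (12.5, 1.8) and moved to about (10.8, 1.1).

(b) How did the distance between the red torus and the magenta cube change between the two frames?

+2.2

Before: roughly 1.4 units apart; after: 3.6. That's 2.2 units further apart.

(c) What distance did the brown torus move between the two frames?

2.3

The brown torus moved from about (1.6, 5.9) to (3.2, 4.2), a distance of √(1.6² + 1.7²) ≈ 2.3.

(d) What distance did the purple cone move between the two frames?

1.7

The purple cone moved from about (7.3, 2.1) to (7.2, 3.8), a distance of √(0.1² + 1.7²) ≈ 1.7.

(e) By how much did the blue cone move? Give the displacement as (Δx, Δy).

(-1.1, 1.3)

The blue cone started near (3.7, 4.3) and ended near (2.6, 5.6).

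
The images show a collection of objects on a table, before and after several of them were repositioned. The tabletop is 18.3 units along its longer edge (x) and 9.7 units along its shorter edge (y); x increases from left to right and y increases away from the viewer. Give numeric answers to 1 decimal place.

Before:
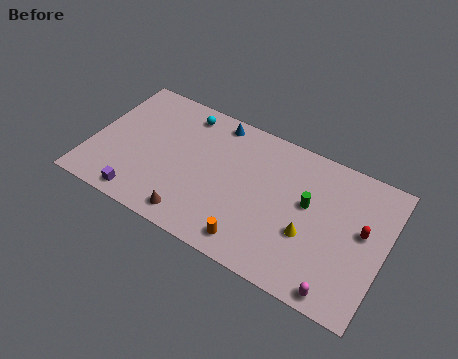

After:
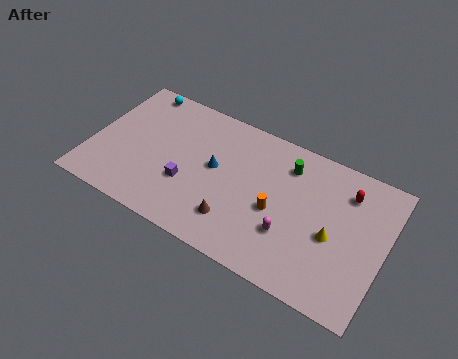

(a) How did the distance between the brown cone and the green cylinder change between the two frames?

-2.0

The distance was about 7.9 in the first image and 5.9 in the second, so they moved 2.0 units closer together.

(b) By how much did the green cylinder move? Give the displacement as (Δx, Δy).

(-1.5, 2.0)

From the two frames, the green cylinder sits at roughly (13.5, 5.6) before and (12.0, 7.6) after.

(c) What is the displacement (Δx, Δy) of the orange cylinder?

(1.1, 2.8)

From the two frames, the orange cylinder sits at roughly (10.6, 1.4) before and (11.7, 4.2) after.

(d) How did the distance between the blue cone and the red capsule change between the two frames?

-1.8

The distance was about 10.1 in the first image and 8.3 in the second, so they moved 1.8 units closer together.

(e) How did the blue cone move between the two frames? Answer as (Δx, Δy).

(0.4, -3.3)

The blue cone started near (7.3, 8.6) and ended near (7.7, 5.3).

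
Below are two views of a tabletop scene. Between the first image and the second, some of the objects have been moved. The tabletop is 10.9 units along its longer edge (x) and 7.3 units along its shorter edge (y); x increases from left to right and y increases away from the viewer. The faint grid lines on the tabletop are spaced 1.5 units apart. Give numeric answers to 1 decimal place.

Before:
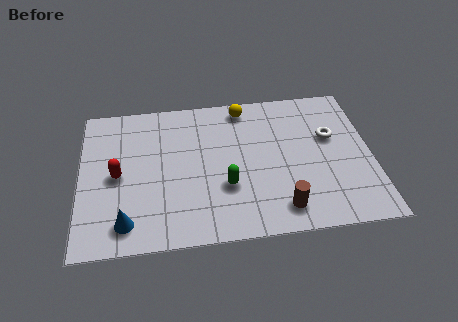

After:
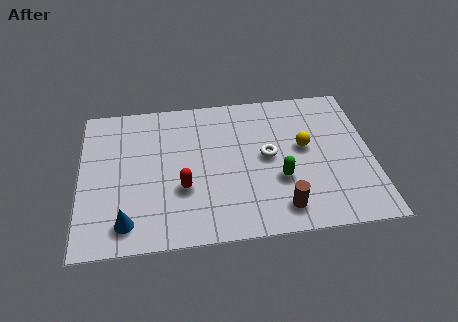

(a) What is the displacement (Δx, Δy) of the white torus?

(-2.4, -0.7)

The white torus started near (9.4, 4.5) and ended near (7.0, 3.8).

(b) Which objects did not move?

the brown cylinder and the blue cone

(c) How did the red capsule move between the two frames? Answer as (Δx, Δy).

(2.4, -0.9)

The red capsule was at about (1.4, 3.5) and moved to about (3.8, 2.6).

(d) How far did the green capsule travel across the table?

2.0

From (5.4, 2.5) to (7.4, 2.6), the green capsule covered √(2.0² + 0.1²) ≈ 2.0 units.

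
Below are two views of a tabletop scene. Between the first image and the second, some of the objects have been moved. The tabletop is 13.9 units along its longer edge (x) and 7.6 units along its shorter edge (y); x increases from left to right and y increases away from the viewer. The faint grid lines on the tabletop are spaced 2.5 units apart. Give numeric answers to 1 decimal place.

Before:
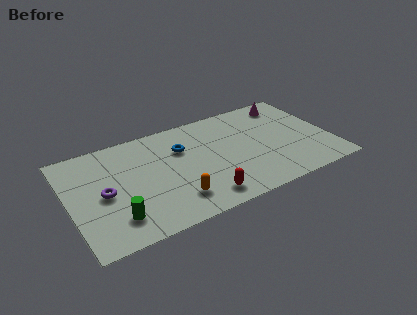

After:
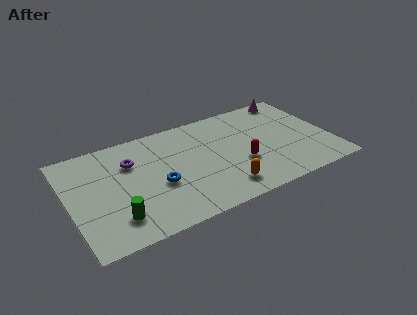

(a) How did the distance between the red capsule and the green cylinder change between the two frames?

+2.4

They were about 4.5 units apart before and 6.9 after — 2.4 units further apart.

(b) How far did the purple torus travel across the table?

2.3

From (1.8, 3.6) to (3.4, 5.3), the purple torus covered √(1.6² + 1.7²) ≈ 2.3 units.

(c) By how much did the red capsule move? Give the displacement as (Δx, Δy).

(2.3, 1.6)

The red capsule started near (6.7, 1.2) and ended near (9.0, 2.8).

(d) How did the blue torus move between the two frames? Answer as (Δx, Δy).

(-1.5, -2.1)

The blue torus started near (6.1, 5.2) and ended near (4.6, 3.1).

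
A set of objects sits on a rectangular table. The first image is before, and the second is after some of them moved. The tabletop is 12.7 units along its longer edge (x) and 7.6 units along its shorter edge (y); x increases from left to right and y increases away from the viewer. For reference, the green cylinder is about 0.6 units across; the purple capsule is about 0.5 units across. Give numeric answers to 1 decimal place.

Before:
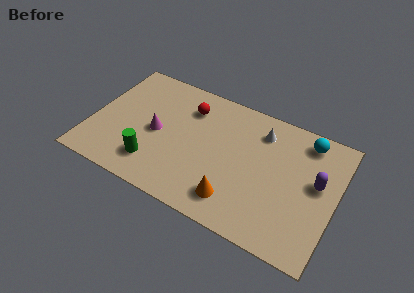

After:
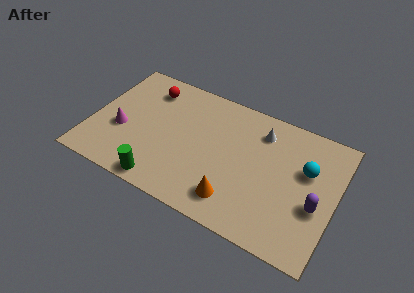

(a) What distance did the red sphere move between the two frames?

2.2

The red sphere moved from about (4.8, 5.8) to (2.6, 6.1), a distance of √(2.2² + 0.3²) ≈ 2.2.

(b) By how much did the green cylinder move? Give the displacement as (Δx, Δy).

(0.6, -0.9)

The green cylinder was at about (3.5, 1.7) and moved to about (4.1, 0.8).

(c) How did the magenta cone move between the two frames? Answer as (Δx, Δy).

(-1.8, -0.6)

The magenta cone started near (3.4, 3.6) and ended near (1.6, 3.0).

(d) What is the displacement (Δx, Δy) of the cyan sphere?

(0.2, -1.7)

The cyan sphere started near (10.9, 6.5) and ended near (11.1, 4.8).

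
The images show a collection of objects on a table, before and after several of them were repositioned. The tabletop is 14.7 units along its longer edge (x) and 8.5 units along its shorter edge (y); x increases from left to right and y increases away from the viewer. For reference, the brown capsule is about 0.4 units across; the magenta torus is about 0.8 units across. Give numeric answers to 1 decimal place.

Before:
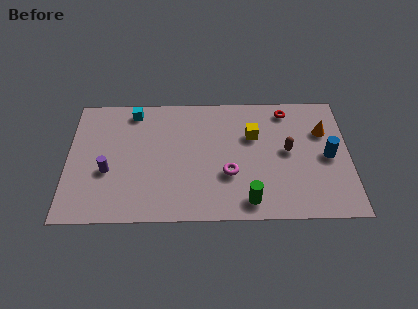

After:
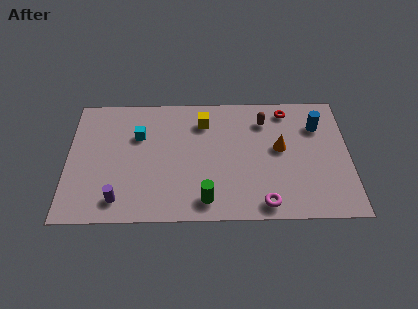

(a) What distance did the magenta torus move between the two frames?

2.7

The magenta torus was near (8.4, 3.0) before and (10.2, 1.0) after, so it travelled √(1.8² + 2.0²) ≈ 2.7 units.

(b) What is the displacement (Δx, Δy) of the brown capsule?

(-1.2, 2.1)

The brown capsule was at about (11.5, 4.5) and moved to about (10.3, 6.6).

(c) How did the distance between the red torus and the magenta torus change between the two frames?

+1.1

They were about 5.3 units apart before and 6.4 after — 1.1 units further apart.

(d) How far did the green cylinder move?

2.2

The green cylinder moved from about (9.4, 1.2) to (7.2, 1.3), a distance of √(2.2² + 0.1²) ≈ 2.2.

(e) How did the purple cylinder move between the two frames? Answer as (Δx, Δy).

(0.6, -1.9)

The purple cylinder started near (2.1, 3.3) and ended near (2.7, 1.4).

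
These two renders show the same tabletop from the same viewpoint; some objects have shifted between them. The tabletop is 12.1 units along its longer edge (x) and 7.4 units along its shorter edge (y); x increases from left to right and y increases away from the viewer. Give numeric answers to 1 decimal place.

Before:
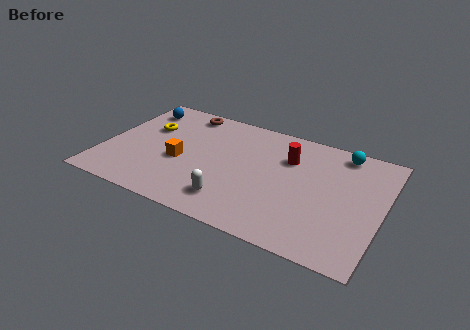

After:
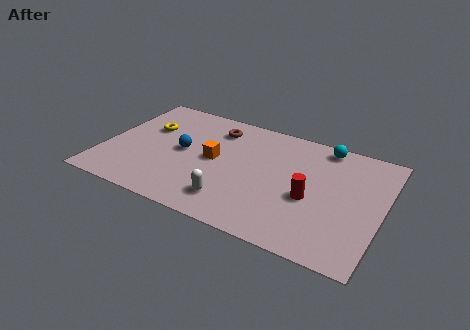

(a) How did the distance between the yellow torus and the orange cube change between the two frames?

+0.9

They were about 2.4 units apart before and 3.3 after — 0.9 units further apart.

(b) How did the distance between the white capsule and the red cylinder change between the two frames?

-0.6

They were about 4.2 units apart before and 3.6 after — 0.6 units closer together.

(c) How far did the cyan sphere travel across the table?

0.8

From (10.1, 6.5) to (9.3, 6.6), the cyan sphere covered √(0.8² + 0.1²) ≈ 0.8 units.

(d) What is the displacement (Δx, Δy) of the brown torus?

(1.5, -0.6)

The brown torus started near (3.1, 6.5) and ended near (4.6, 5.9).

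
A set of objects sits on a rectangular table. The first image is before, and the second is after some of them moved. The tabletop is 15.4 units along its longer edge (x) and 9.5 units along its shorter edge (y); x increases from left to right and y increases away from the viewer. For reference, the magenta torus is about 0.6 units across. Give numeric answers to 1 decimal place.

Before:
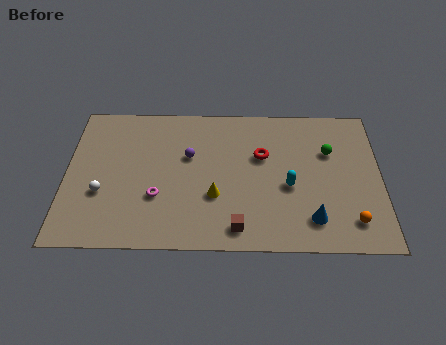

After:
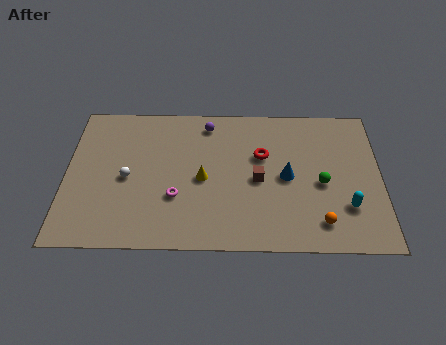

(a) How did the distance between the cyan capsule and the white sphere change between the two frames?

+1.7

Before: roughly 9.1 units apart; after: 10.8. That's 1.7 units further apart.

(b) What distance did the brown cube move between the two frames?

3.3

The brown cube was near (8.4, 1.3) before and (9.4, 4.4) after, so it travelled √(1.0² + 3.1²) ≈ 3.3 units.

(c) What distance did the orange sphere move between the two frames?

1.5

The orange sphere was near (13.9, 1.8) before and (12.4, 1.7) after, so it travelled √(1.5² + 0.1²) ≈ 1.5 units.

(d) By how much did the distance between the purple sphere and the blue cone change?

-2.0

Before: roughly 7.2 units apart; after: 5.2. That's 2.0 units closer together.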